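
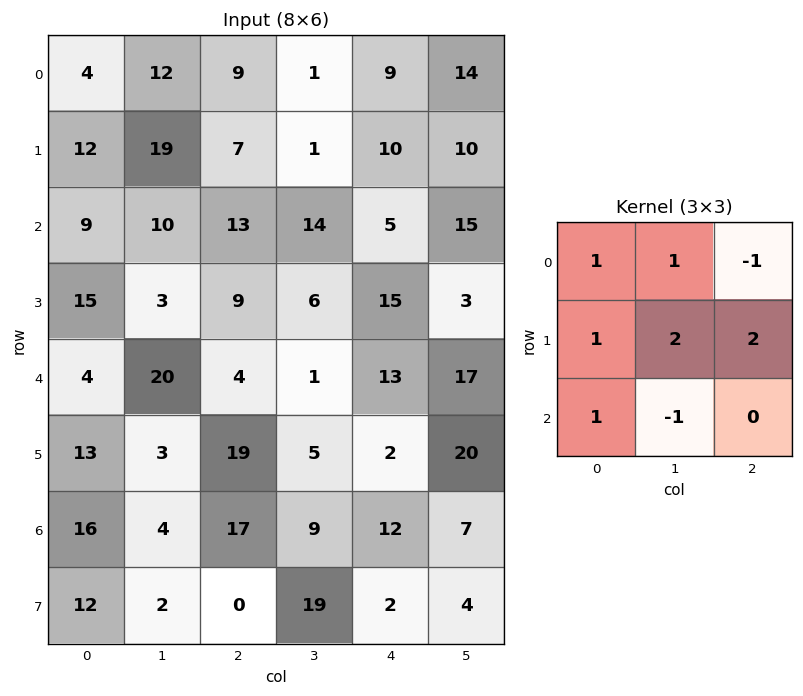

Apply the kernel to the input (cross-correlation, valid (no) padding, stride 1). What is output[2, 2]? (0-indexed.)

76

The receptive field on the input at this output position is [13 14 5 / 9 6 15 / 4 1 13]. Elementwise product with the kernel and sum: 13·1 + 14·1 + 5·-1 + 9·1 + 6·2 + 15·2 + 4·1 + 1·-1.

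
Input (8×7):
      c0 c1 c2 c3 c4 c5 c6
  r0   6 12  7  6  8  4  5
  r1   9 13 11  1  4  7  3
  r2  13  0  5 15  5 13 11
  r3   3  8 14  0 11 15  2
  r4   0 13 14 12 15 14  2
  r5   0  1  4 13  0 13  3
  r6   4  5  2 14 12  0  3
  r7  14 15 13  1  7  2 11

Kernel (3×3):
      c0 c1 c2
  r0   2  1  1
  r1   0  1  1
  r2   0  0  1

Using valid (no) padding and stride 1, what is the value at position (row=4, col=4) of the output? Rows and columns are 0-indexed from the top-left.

65

The receptive field on the input at this output position is [15 14 2 / 0 13 3 / 12 0 3]. Elementwise product with the kernel and sum: 15·2 + 14·1 + 2·1 + 13·1 + 3·1 + 3·1.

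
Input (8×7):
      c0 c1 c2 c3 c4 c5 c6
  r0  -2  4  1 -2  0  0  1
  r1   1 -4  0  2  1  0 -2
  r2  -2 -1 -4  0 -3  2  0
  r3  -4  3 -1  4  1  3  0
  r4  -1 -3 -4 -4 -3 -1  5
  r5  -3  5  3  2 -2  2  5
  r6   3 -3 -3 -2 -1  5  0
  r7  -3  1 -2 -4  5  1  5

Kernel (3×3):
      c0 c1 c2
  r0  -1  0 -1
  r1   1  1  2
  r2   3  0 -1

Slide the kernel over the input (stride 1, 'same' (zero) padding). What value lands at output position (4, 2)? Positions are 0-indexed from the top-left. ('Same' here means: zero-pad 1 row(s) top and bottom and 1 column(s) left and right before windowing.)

-9

The receptive field on the zero-padded input at this output position is [3 -1 4 / -3 -4 -4 / 5 3 2]. Elementwise product with the kernel and sum: 3·-1 + 4·-1 + -3·1 + -4·1 + -4·2 + 5·3 + 2·-1.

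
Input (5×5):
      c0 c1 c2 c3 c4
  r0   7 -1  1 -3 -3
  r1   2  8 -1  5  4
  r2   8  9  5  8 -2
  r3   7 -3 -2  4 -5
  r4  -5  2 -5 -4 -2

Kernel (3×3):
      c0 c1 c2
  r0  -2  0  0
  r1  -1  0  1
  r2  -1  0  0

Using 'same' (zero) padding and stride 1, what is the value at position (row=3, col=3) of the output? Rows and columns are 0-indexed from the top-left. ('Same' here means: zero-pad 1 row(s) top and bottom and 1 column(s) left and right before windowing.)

The receptive field on the zero-padded input at this output position is [5 8 -2 / -2 4 -5 / -5 -4 -2]. Elementwise product with the kernel and sum: 5·-2 + -2·-1 + -5·1 + -5·-1.

-8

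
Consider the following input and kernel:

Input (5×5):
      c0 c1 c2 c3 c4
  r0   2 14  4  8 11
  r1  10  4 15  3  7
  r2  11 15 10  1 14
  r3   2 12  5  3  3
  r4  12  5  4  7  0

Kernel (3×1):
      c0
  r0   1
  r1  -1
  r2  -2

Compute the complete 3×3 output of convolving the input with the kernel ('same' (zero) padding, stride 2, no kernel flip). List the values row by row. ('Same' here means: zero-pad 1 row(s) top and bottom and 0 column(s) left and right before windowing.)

-22 -34 -25
-5 -5 -13
-10 1 3

Output[0,0]: The receptive field on the zero-padded input at this output position is [0 / 2 / 10]. Elementwise product with the kernel and sum: 0·1 + 2·-1 + 10·-2.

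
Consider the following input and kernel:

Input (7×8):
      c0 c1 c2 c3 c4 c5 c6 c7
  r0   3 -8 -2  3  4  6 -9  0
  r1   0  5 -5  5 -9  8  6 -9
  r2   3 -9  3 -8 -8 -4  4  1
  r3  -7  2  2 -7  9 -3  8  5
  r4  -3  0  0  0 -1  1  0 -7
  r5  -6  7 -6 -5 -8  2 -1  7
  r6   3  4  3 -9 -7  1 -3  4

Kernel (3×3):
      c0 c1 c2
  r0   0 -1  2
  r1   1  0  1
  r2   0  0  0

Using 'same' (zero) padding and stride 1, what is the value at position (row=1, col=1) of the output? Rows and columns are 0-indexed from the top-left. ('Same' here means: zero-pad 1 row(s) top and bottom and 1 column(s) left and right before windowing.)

The receptive field on the zero-padded input at this output position is [3 -8 -2 / 0 5 -5 / 3 -9 3]. Elementwise product with the kernel and sum: -8·-1 + -2·2 + 0·1 + -5·1.

-1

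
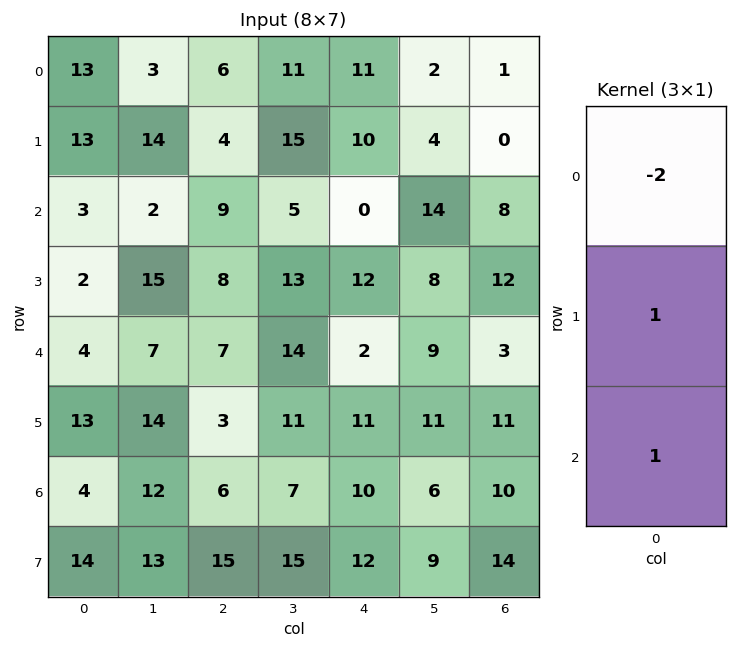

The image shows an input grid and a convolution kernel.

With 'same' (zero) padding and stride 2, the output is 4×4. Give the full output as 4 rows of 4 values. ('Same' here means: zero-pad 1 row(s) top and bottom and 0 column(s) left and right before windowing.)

Output[0,0]: The receptive field on the zero-padded input at this output position is [0 / 13 / 13]. Elementwise product with the kernel and sum: 0·-2 + 13·1 + 13·1.
Output[0,1]: The receptive field on the zero-padded input at this output position is [0 / 6 / 4]. Elementwise product with the kernel and sum: 0·-2 + 6·1 + 4·1.

26 10 21 1
-21 9 -8 20
13 -6 -11 -10
-8 15 0 2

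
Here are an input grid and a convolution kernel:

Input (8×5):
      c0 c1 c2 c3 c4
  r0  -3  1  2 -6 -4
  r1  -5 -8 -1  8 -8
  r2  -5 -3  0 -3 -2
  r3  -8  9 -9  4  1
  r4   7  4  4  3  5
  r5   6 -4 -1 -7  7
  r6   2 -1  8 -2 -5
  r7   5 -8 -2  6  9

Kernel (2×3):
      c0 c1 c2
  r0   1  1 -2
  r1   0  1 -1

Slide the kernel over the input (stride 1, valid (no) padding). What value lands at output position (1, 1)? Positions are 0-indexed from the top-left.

The receptive field on the input at this output position is [-8 -1 8 / -3 0 -3]. Elementwise product with the kernel and sum: -8·1 + -1·1 + 8·-2 + 0·1 + -3·-1.

-22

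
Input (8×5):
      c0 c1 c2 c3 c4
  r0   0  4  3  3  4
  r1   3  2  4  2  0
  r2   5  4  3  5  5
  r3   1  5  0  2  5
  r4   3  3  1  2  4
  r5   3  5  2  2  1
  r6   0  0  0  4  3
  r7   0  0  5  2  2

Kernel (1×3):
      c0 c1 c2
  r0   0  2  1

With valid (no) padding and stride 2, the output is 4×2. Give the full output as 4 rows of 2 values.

11 10
11 15
7 8
0 11

Output[0,0]: The receptive field on the input at this output position is [0 4 3]. Elementwise product with the kernel and sum: 4·2 + 3·1.
Output[0,1]: The receptive field on the input at this output position is [3 3 4]. Elementwise product with the kernel and sum: 3·2 + 4·1.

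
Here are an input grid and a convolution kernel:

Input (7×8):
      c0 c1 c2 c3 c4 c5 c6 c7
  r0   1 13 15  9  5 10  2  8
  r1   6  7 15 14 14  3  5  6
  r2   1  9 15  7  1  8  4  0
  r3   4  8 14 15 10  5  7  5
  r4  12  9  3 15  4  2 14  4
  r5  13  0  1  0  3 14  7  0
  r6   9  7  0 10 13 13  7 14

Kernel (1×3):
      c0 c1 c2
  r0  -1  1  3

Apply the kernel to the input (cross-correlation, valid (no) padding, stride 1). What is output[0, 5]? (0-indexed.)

The receptive field on the input at this output position is [10 2 8]. Elementwise product with the kernel and sum: 10·-1 + 2·1 + 8·3.

16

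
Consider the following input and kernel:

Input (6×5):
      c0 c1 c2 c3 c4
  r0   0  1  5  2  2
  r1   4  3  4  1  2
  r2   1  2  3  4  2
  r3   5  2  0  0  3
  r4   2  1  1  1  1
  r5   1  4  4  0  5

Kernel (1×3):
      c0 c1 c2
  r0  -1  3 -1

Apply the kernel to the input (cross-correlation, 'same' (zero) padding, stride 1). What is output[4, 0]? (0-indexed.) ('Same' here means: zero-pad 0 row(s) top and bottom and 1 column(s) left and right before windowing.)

The receptive field on the zero-padded input at this output position is [0 2 1]. Elementwise product with the kernel and sum: 0·-1 + 2·3 + 1·-1.

5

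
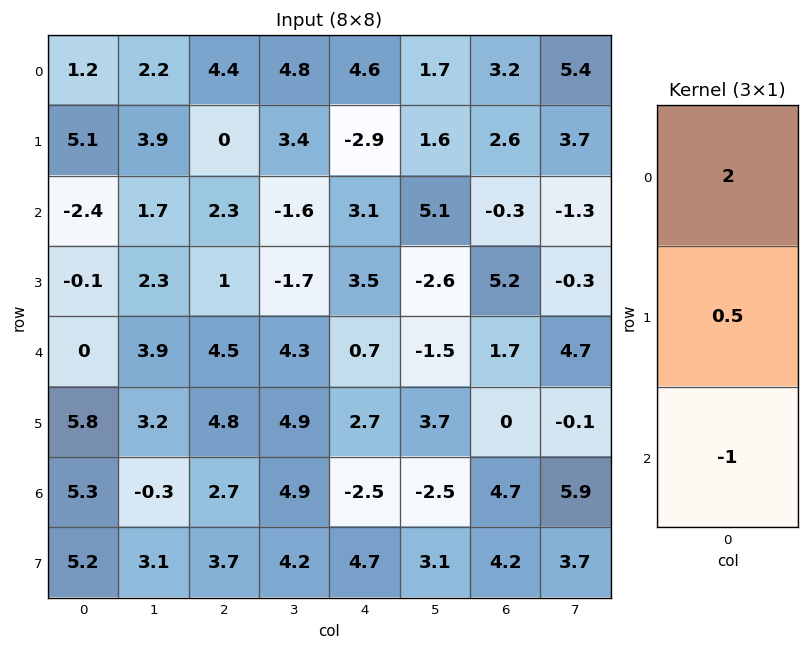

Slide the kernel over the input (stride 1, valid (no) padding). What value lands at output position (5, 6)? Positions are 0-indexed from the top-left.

The receptive field on the input at this output position is [0 / 4.7 / 4.2]. Elementwise product with the kernel and sum: 0·2 + 4.7·0.5 + 4.2·-1.

-1.85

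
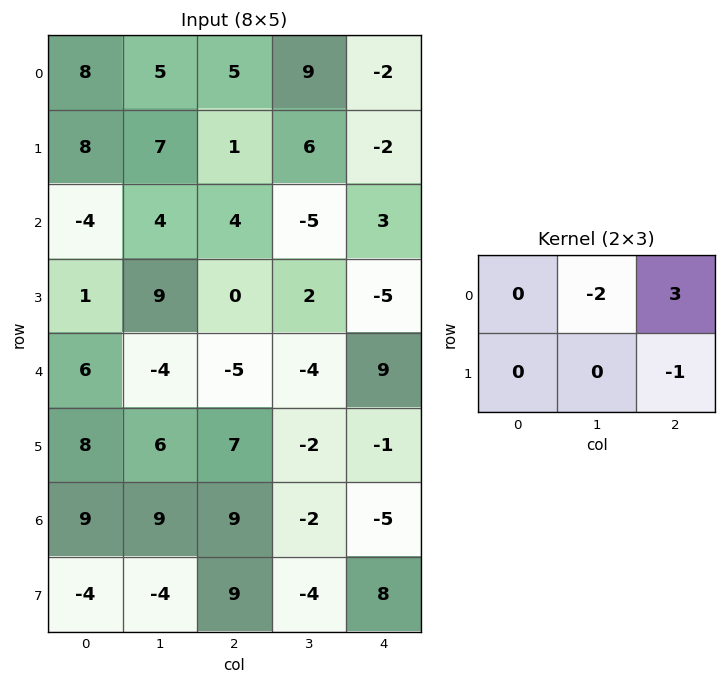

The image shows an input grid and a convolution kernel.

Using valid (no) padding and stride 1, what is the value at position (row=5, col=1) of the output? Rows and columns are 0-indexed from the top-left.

The receptive field on the input at this output position is [6 7 -2 / 9 9 -2]. Elementwise product with the kernel and sum: 7·-2 + -2·3 + -2·-1.

-18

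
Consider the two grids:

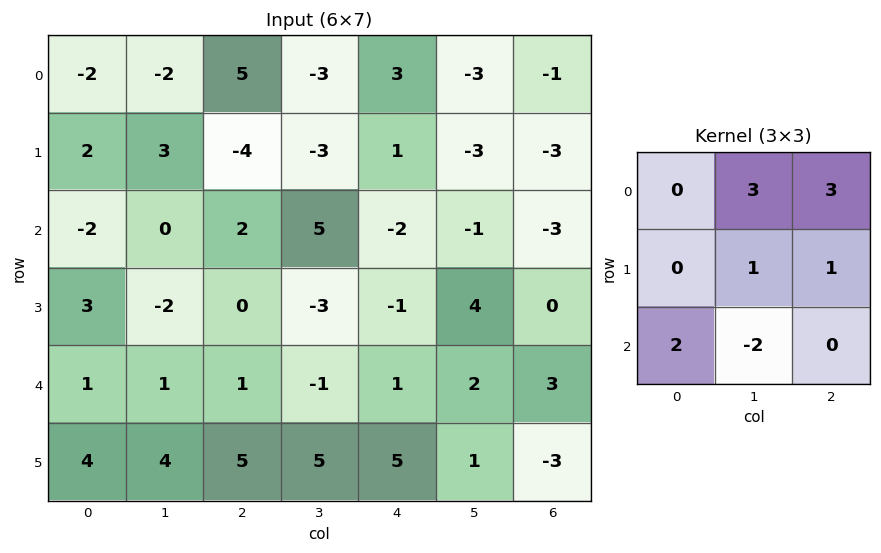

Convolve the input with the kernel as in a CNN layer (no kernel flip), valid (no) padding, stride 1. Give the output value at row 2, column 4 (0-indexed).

-10

The receptive field on the input at this output position is [-2 -1 -3 / -1 4 0 / 1 2 3]. Elementwise product with the kernel and sum: -1·3 + -3·3 + 4·1 + 0·1 + 1·2 + 2·-2.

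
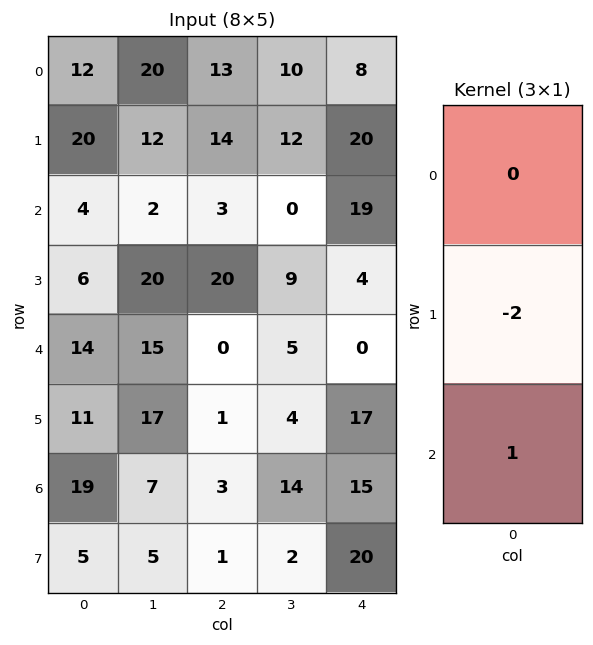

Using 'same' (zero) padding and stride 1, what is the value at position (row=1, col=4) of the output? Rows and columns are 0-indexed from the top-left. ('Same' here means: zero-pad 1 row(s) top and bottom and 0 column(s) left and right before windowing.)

-21

The receptive field on the zero-padded input at this output position is [8 / 20 / 19]. Elementwise product with the kernel and sum: 20·-2 + 19·1.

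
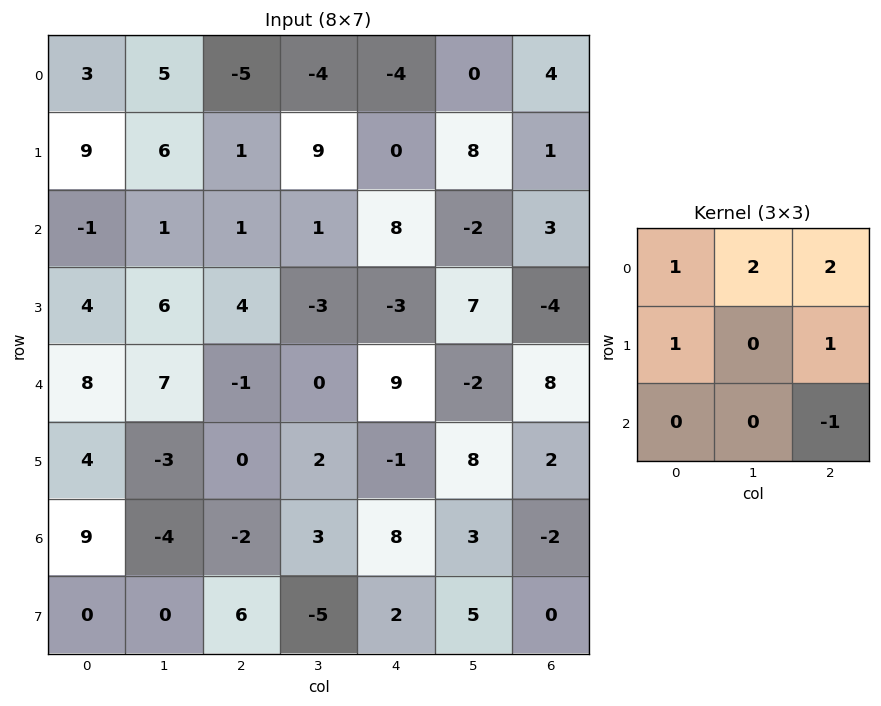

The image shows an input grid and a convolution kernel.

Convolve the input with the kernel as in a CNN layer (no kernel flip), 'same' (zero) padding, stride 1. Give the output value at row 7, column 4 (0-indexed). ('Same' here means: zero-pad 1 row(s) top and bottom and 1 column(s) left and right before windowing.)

The receptive field on the zero-padded input at this output position is [3 8 3 / -5 2 5 / 0 0 0]. Elementwise product with the kernel and sum: 3·1 + 8·2 + 3·2 + -5·1 + 5·1 + 0·-1.

25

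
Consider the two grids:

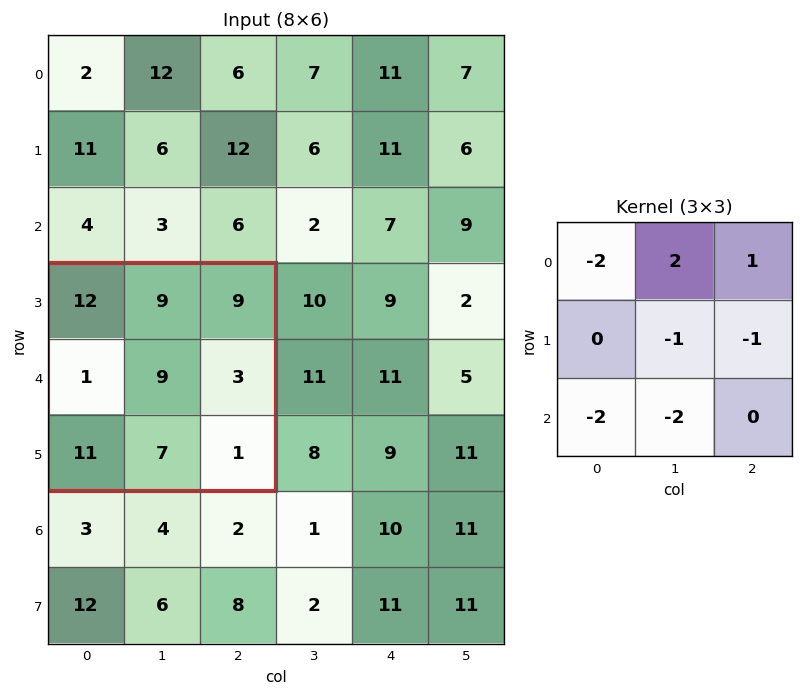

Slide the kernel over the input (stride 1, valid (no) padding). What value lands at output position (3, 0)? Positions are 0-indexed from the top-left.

The receptive field on the input at this output position is [12 9 9 / 1 9 3 / 11 7 1]. Elementwise product with the kernel and sum: 12·-2 + 9·2 + 9·1 + 9·-1 + 3·-1 + 11·-2 + 7·-2.

-45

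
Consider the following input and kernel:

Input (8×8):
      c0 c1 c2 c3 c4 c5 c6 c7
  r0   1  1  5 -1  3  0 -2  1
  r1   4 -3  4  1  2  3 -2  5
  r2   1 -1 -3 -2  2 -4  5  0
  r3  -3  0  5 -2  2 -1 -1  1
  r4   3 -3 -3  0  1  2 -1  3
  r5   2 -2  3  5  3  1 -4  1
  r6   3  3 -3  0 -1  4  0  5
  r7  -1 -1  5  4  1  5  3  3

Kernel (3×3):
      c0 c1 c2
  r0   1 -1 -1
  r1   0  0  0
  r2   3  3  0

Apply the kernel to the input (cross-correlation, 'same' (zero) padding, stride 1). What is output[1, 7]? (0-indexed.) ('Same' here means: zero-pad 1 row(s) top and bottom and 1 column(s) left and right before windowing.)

12

The receptive field on the zero-padded input at this output position is [-2 1 0 / -2 5 0 / 5 0 0]. Elementwise product with the kernel and sum: -2·1 + 1·-1 + 0·-1 + 5·3 + 0·3.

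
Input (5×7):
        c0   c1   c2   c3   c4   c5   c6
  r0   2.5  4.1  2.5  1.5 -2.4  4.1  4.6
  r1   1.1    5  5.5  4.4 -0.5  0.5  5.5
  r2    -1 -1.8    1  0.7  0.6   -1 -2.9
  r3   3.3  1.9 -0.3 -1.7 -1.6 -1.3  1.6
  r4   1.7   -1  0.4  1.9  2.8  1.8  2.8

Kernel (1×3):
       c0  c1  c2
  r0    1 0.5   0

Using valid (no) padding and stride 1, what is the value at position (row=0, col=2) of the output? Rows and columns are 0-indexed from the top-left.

The receptive field on the input at this output position is [2.5 1.5 -2.4]. Elementwise product with the kernel and sum: 2.5·1 + 1.5·0.5.

3.25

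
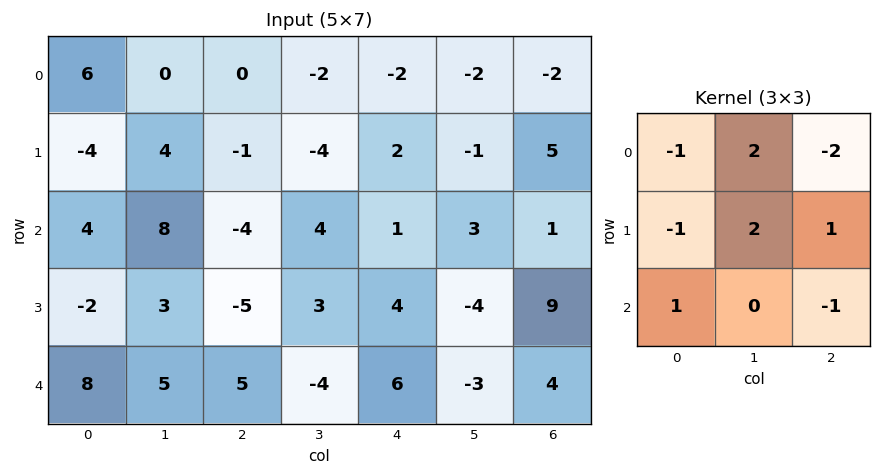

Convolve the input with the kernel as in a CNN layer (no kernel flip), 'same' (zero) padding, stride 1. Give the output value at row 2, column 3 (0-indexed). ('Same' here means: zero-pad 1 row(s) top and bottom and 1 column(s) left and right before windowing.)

-7

The receptive field on the zero-padded input at this output position is [-1 -4 2 / -4 4 1 / -5 3 4]. Elementwise product with the kernel and sum: -1·-1 + -4·2 + 2·-2 + -4·-1 + 4·2 + 1·1 + -5·1 + 4·-1.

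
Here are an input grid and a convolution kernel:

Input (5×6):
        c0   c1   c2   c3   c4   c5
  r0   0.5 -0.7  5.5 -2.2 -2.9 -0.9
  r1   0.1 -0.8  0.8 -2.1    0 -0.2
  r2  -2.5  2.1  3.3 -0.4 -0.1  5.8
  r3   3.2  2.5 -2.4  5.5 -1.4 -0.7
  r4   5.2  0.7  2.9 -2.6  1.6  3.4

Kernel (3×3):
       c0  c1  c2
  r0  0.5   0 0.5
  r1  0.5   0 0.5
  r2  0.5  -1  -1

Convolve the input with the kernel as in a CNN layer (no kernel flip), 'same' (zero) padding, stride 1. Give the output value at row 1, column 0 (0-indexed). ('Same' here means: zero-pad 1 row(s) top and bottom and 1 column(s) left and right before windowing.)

The receptive field on the zero-padded input at this output position is [0 0.5 -0.7 / 0 0.1 -0.8 / 0 -2.5 2.1]. Elementwise product with the kernel and sum: 0·0.5 + -0.7·0.5 + 0·0.5 + -0.8·0.5 + 0·0.5 + -2.5·-1 + 2.1·-1.

-0.35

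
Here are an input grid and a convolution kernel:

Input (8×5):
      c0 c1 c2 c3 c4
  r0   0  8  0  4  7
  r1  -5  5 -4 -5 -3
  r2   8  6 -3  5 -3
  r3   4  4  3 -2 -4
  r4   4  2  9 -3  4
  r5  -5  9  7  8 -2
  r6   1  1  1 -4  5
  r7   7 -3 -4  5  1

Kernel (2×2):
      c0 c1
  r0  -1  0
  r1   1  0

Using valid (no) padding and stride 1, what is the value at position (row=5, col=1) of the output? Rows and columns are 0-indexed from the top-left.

The receptive field on the input at this output position is [9 7 / 1 1]. Elementwise product with the kernel and sum: 9·-1 + 1·1.

-8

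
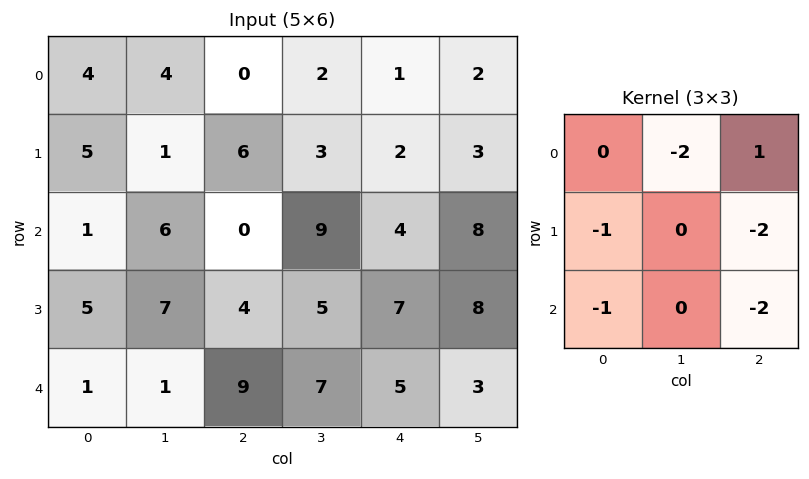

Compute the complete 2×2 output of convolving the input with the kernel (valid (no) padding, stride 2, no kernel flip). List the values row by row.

-26 -21
-44 -51

Output[0,0]: The receptive field on the input at this output position is [4 4 0 / 5 1 6 / 1 6 0]. Elementwise product with the kernel and sum: 4·-2 + 0·1 + 5·-1 + 6·-2 + 1·-1 + 0·-2.
Output[0,1]: The receptive field on the input at this output position is [0 2 1 / 6 3 2 / 0 9 4]. Elementwise product with the kernel and sum: 2·-2 + 1·1 + 6·-1 + 2·-2 + 0·-1 + 4·-2.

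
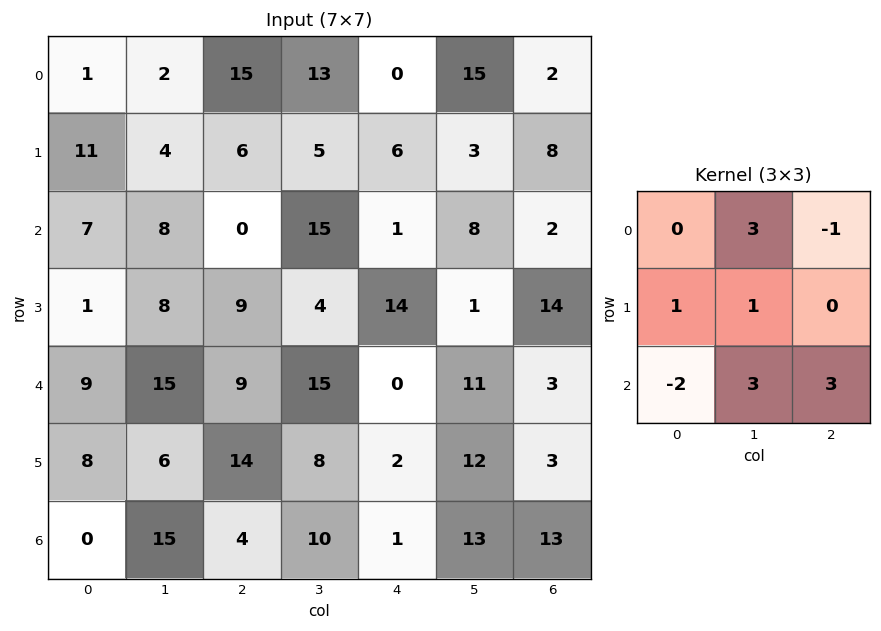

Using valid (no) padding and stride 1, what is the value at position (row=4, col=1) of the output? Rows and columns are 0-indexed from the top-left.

The receptive field on the input at this output position is [15 9 15 / 6 14 8 / 15 4 10]. Elementwise product with the kernel and sum: 9·3 + 15·-1 + 6·1 + 14·1 + 15·-2 + 4·3 + 10·3.

44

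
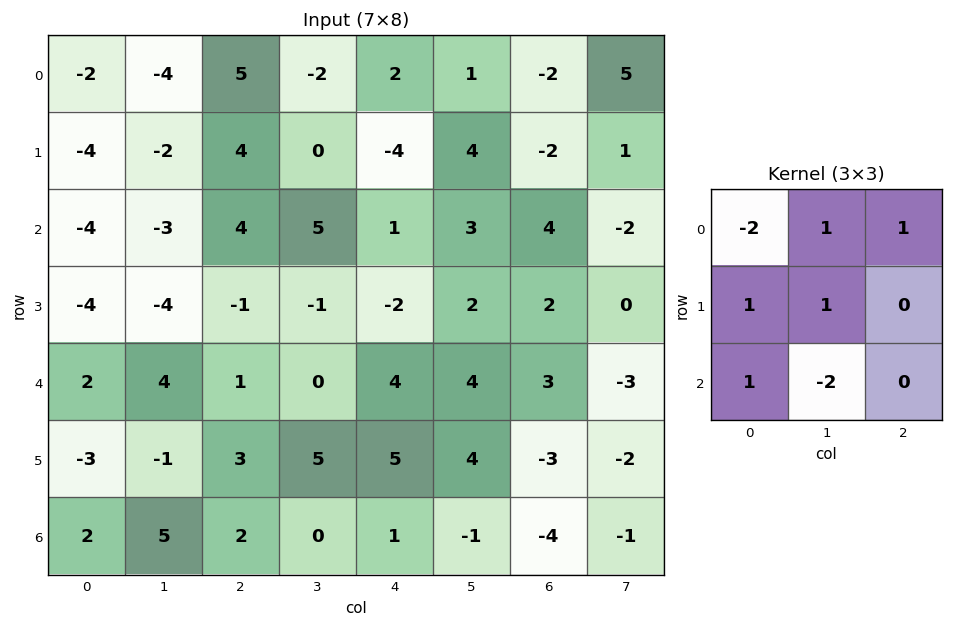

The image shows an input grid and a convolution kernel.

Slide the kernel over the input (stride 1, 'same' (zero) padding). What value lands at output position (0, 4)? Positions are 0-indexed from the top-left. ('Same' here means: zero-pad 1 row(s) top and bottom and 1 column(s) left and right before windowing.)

The receptive field on the zero-padded input at this output position is [0 0 0 / -2 2 1 / 0 -4 4]. Elementwise product with the kernel and sum: 0·-2 + 0·1 + 0·1 + -2·1 + 2·1 + 0·1 + -4·-2.

8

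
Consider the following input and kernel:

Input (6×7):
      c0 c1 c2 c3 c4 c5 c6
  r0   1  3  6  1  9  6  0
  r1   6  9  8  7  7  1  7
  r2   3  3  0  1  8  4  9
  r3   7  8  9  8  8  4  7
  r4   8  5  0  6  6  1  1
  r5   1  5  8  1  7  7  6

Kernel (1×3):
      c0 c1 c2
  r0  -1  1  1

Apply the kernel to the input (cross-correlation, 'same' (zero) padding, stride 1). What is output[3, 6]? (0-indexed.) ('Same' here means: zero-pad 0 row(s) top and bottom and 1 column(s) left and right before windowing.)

The receptive field on the zero-padded input at this output position is [4 7 0]. Elementwise product with the kernel and sum: 4·-1 + 7·1 + 0·1.

3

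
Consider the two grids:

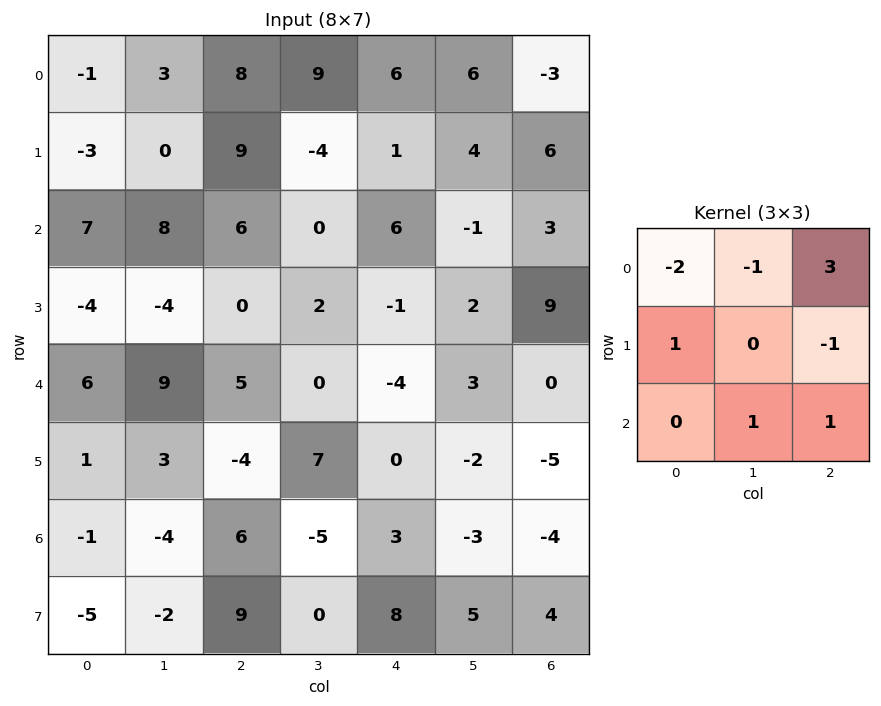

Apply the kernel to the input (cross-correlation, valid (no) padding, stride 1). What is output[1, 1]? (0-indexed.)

-11

The receptive field on the input at this output position is [0 9 -4 / 8 6 0 / -4 0 2]. Elementwise product with the kernel and sum: 0·-2 + 9·-1 + -4·3 + 8·1 + 0·-1 + 0·1 + 2·1.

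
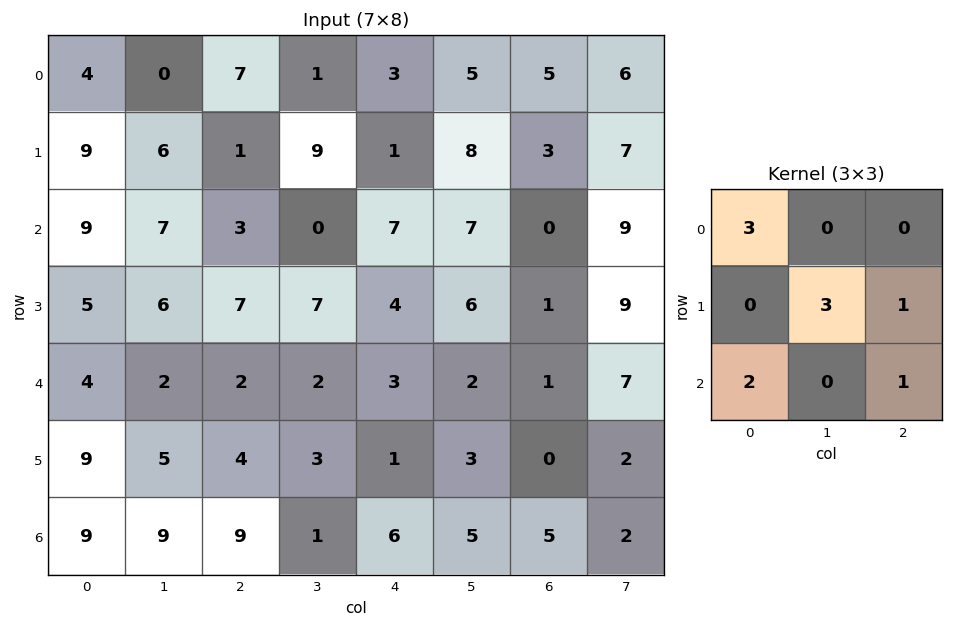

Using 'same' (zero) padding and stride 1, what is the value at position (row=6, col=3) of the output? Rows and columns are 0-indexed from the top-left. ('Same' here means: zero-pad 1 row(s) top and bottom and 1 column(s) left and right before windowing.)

21

The receptive field on the zero-padded input at this output position is [4 3 1 / 9 1 6 / 0 0 0]. Elementwise product with the kernel and sum: 4·3 + 1·3 + 6·1 + 0·2 + 0·1.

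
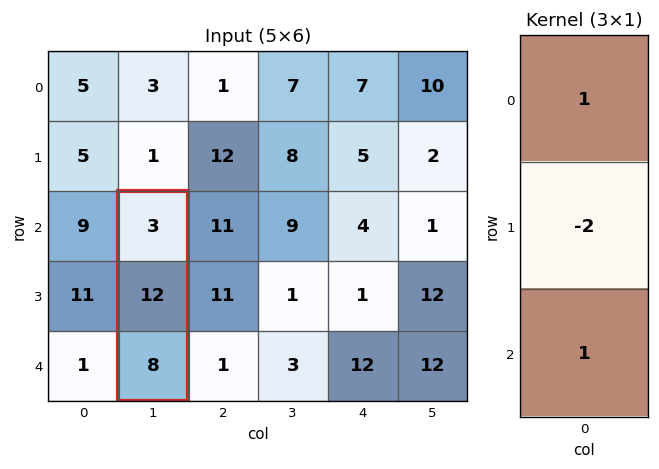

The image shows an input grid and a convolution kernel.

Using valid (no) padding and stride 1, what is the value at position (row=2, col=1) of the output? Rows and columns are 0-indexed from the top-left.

-13

The receptive field on the input at this output position is [3 / 12 / 8]. Elementwise product with the kernel and sum: 3·1 + 12·-2 + 8·1.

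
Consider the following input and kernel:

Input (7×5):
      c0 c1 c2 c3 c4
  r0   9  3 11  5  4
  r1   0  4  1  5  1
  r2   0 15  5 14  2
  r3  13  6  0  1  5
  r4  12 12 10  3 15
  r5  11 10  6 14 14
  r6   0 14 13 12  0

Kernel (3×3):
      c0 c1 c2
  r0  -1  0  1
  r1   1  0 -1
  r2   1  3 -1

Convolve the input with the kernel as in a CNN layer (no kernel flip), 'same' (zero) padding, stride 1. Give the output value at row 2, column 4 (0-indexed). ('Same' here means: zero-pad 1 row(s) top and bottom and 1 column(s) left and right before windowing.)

The receptive field on the zero-padded input at this output position is [5 1 0 / 14 2 0 / 1 5 0]. Elementwise product with the kernel and sum: 5·-1 + 0·1 + 14·1 + 0·-1 + 1·1 + 5·3 + 0·-1.

25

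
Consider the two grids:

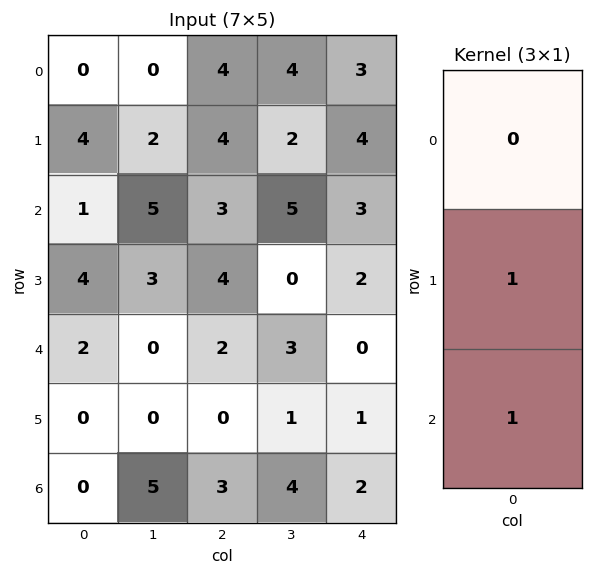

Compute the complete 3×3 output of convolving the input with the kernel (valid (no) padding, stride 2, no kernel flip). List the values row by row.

5 7 7
6 6 2
0 3 3

Output[0,0]: The receptive field on the input at this output position is [0 / 4 / 1]. Elementwise product with the kernel and sum: 4·1 + 1·1.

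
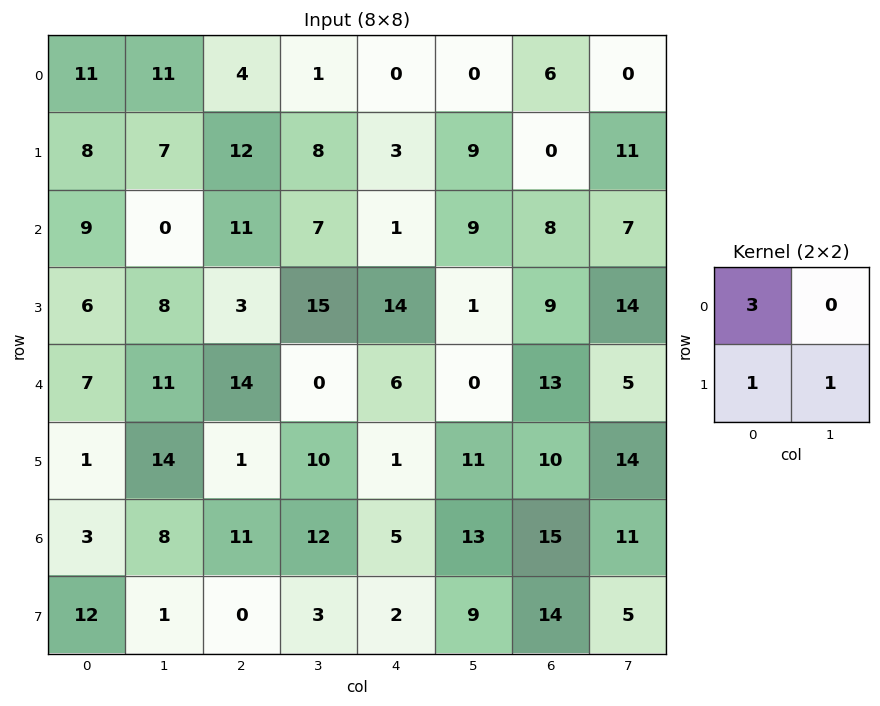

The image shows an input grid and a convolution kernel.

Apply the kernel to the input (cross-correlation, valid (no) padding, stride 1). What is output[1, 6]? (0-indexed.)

The receptive field on the input at this output position is [0 11 / 8 7]. Elementwise product with the kernel and sum: 0·3 + 8·1 + 7·1.

15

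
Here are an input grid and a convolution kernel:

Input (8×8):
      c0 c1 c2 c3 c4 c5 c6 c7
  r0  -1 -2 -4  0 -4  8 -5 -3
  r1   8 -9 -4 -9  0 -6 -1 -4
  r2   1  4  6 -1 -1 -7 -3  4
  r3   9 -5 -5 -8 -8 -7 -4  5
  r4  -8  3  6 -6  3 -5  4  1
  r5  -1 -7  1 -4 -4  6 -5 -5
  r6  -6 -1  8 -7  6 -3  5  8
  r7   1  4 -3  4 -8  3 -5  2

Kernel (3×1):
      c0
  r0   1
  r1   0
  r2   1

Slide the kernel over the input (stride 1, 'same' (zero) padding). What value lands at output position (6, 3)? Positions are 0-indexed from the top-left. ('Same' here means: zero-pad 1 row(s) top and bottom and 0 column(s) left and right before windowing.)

The receptive field on the zero-padded input at this output position is [-4 / -7 / 4]. Elementwise product with the kernel and sum: -4·1 + 4·1.

0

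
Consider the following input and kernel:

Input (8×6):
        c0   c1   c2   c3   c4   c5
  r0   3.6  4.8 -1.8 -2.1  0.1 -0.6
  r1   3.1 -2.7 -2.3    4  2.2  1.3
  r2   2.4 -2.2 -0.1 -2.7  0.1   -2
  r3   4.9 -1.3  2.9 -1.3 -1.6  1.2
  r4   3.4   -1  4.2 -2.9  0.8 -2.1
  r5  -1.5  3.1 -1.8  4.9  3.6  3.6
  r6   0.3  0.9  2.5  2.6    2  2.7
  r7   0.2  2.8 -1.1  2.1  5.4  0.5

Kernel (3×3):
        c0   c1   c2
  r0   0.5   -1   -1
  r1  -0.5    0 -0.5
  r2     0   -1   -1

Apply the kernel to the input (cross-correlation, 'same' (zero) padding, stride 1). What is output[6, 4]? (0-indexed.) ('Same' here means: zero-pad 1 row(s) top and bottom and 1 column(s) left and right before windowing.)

-13.3

The receptive field on the zero-padded input at this output position is [4.9 3.6 3.6 / 2.6 2 2.7 / 2.1 5.4 0.5]. Elementwise product with the kernel and sum: 4.9·0.5 + 3.6·-1 + 3.6·-1 + 2.6·-0.5 + 2.7·-0.5 + 5.4·-1 + 0.5·-1.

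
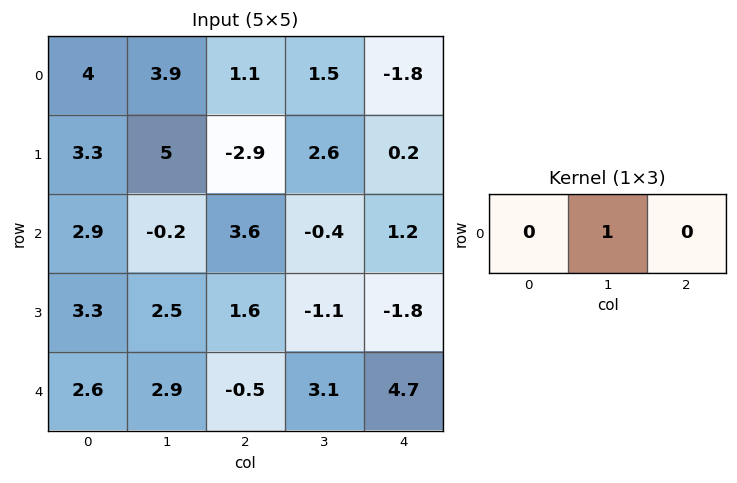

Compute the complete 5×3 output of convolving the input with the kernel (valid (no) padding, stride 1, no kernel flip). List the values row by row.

3.9 1.1 1.5
5 -2.9 2.6
-0.2 3.6 -0.4
2.5 1.6 -1.1
2.9 -0.5 3.1

Output[0,0]: The receptive field on the input at this output position is [4 3.9 1.1]. Elementwise product with the kernel and sum: 3.9·1.
Output[0,1]: The receptive field on the input at this output position is [3.9 1.1 1.5]. Elementwise product with the kernel and sum: 1.1·1.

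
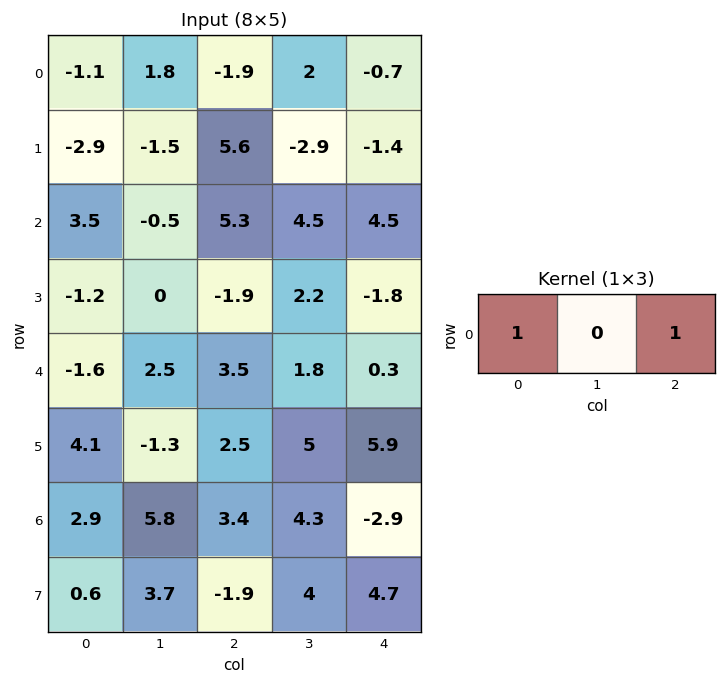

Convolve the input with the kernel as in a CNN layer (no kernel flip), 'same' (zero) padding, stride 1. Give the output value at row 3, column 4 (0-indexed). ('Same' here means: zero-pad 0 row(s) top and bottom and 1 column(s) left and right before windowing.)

The receptive field on the zero-padded input at this output position is [2.2 -1.8 0]. Elementwise product with the kernel and sum: 2.2·1 + 0·1.

2.2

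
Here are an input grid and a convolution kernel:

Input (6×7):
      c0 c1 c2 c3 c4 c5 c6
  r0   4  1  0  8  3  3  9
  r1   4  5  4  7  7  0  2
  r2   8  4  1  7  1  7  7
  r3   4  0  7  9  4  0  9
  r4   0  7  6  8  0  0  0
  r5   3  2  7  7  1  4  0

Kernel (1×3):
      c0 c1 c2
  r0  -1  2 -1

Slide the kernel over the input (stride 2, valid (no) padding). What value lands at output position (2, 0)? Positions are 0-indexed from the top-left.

The receptive field on the input at this output position is [0 7 6]. Elementwise product with the kernel and sum: 0·-1 + 7·2 + 6·-1.

8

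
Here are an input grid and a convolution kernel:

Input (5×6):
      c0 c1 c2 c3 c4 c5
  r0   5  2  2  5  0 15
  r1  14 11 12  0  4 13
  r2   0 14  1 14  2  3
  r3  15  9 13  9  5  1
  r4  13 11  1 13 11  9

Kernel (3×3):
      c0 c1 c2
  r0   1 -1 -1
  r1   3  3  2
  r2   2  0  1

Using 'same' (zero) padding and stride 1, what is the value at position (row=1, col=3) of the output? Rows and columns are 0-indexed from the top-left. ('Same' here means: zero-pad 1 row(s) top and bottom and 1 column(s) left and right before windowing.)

The receptive field on the zero-padded input at this output position is [2 5 0 / 12 0 4 / 1 14 2]. Elementwise product with the kernel and sum: 2·1 + 5·-1 + 0·-1 + 12·3 + 0·3 + 4·2 + 1·2 + 2·1.

45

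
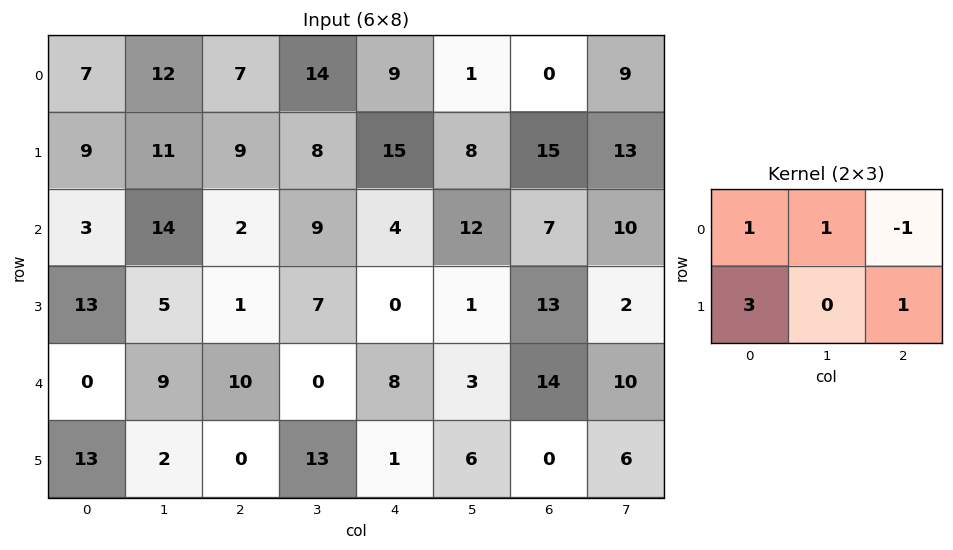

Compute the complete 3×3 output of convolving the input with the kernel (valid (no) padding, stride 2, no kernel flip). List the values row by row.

48 54 70
55 10 22
38 3 0

Output[0,0]: The receptive field on the input at this output position is [7 12 7 / 9 11 9]. Elementwise product with the kernel and sum: 7·1 + 12·1 + 7·-1 + 9·3 + 9·1.
Output[0,1]: The receptive field on the input at this output position is [7 14 9 / 9 8 15]. Elementwise product with the kernel and sum: 7·1 + 14·1 + 9·-1 + 9·3 + 15·1.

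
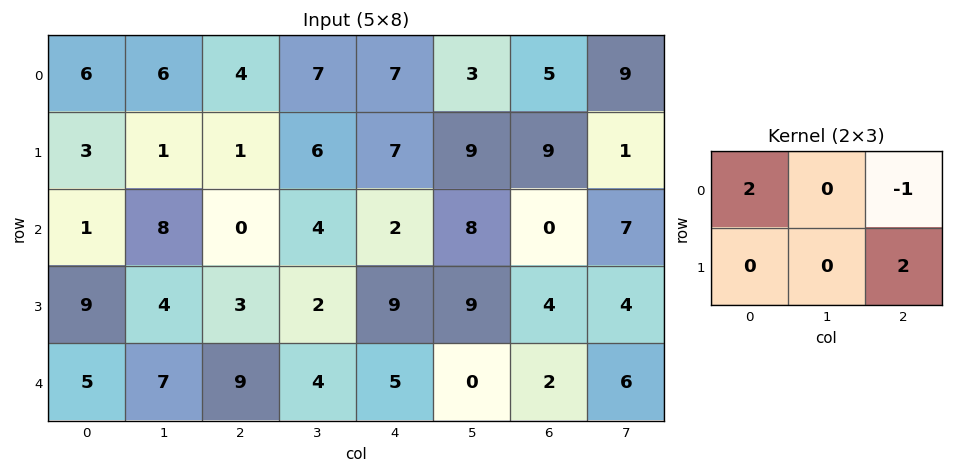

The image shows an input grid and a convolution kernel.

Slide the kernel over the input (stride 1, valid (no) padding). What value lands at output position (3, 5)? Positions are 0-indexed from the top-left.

26

The receptive field on the input at this output position is [9 4 4 / 0 2 6]. Elementwise product with the kernel and sum: 9·2 + 4·-1 + 6·2.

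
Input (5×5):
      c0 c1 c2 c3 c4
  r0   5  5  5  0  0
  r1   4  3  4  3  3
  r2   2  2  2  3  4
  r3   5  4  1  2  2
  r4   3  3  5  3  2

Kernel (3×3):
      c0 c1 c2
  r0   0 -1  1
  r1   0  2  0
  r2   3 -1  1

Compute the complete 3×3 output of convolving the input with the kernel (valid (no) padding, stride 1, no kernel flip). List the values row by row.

Output[0,0]: The receptive field on the input at this output position is [5 5 5 / 4 3 4 / 2 2 2]. Elementwise product with the kernel and sum: 5·-1 + 5·1 + 3·2 + 2·3 + 2·-1 + 2·1.

12 10 13
17 16 9
19 10 19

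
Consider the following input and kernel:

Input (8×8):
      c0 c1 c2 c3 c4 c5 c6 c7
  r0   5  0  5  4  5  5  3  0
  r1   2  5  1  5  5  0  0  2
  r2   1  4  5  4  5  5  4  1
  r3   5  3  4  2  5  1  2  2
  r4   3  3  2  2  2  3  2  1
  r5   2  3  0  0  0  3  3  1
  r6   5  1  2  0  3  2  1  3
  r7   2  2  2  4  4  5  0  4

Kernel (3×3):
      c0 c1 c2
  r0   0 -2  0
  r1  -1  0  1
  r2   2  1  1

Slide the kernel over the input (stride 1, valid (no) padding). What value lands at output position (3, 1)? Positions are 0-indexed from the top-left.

-3

The receptive field on the input at this output position is [3 4 2 / 3 2 2 / 3 0 0]. Elementwise product with the kernel and sum: 4·-2 + 3·-1 + 2·1 + 3·2 + 0·1 + 0·1.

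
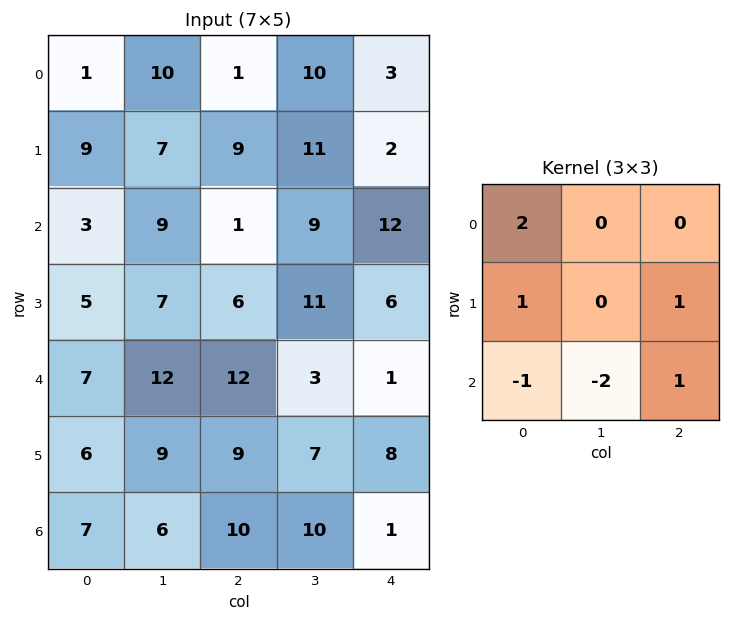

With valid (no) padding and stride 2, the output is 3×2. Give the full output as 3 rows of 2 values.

Output[0,0]: The receptive field on the input at this output position is [1 10 1 / 9 7 9 / 3 9 1]. Elementwise product with the kernel and sum: 1·2 + 9·1 + 9·1 + 3·-1 + 9·-2 + 1·1.
Output[0,1]: The receptive field on the input at this output position is [1 10 3 / 9 11 2 / 1 9 12]. Elementwise product with the kernel and sum: 1·2 + 9·1 + 2·1 + 1·-1 + 9·-2 + 12·1.

0 6
-2 -3
20 12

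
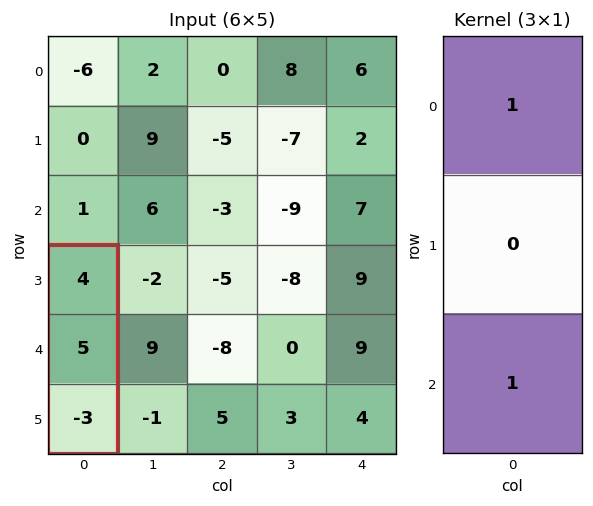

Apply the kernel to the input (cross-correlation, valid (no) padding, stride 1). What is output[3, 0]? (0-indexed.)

1

The receptive field on the input at this output position is [4 / 5 / -3]. Elementwise product with the kernel and sum: 4·1 + -3·1.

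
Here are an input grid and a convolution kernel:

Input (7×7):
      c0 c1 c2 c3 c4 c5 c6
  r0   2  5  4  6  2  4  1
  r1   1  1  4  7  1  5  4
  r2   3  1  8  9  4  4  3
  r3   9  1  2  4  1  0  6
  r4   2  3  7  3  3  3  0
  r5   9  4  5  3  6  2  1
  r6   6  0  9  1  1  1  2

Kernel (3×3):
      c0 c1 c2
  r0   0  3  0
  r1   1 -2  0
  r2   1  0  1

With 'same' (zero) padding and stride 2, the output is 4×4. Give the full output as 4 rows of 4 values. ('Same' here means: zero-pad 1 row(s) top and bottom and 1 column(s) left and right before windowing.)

-3 5 14 7
-2 2 8 10
27 2 5 23
15 -3 17 0

Output[0,0]: The receptive field on the zero-padded input at this output position is [0 0 0 / 0 2 5 / 0 1 1]. Elementwise product with the kernel and sum: 0·3 + 0·1 + 2·-2 + 0·1 + 1·1.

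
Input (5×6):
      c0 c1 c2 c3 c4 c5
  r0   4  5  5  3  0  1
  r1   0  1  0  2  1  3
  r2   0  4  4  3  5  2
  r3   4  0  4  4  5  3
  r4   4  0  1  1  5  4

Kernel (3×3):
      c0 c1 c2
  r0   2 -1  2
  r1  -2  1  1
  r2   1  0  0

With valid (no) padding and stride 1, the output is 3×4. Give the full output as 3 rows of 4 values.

Output[0,0]: The receptive field on the input at this output position is [4 5 5 / 0 1 0 / 0 4 4]. Elementwise product with the kernel and sum: 4·2 + 5·-1 + 5·2 + 0·-2 + 1·1 + 0·1 + 0·1.

14 15 14 11
11 5 4 14
4 18 17 6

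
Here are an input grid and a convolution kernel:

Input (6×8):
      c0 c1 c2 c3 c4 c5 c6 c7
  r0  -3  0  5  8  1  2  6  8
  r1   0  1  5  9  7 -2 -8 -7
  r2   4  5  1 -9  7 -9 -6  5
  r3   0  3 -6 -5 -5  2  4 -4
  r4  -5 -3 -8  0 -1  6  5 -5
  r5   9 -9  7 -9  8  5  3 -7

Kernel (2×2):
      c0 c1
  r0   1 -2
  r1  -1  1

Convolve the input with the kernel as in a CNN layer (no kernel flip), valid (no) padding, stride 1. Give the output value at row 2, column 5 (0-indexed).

5

The receptive field on the input at this output position is [-9 -6 / 2 4]. Elementwise product with the kernel and sum: -9·1 + -6·-2 + 2·-1 + 4·1.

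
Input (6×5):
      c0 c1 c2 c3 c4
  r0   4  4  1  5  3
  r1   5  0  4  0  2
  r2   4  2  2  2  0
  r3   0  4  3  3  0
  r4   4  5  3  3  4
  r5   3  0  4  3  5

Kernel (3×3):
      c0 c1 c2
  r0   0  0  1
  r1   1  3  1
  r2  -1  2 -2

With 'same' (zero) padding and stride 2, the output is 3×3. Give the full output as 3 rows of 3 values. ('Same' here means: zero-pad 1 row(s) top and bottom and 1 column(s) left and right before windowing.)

26 20 18
6 6 -1
27 22 22

Output[0,0]: The receptive field on the zero-padded input at this output position is [0 0 0 / 0 4 4 / 0 5 0]. Elementwise product with the kernel and sum: 0·1 + 0·1 + 4·3 + 4·1 + 0·-1 + 5·2 + 0·-2.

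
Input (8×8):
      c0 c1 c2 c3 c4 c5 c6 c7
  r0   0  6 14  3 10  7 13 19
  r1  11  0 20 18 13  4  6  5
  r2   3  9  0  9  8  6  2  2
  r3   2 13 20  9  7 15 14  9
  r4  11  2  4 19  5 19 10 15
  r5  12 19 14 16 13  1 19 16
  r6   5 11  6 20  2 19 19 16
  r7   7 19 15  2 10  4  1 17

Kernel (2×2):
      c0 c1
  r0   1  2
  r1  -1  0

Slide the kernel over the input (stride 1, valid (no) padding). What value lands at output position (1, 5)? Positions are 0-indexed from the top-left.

The receptive field on the input at this output position is [4 6 / 6 2]. Elementwise product with the kernel and sum: 4·1 + 6·2 + 6·-1.

10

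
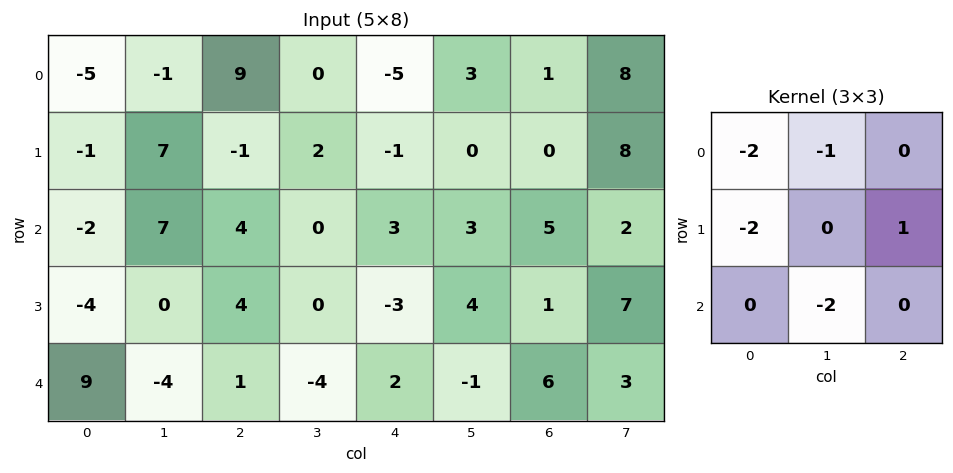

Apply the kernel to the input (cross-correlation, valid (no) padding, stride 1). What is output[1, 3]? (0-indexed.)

6

The receptive field on the input at this output position is [2 -1 0 / 0 3 3 / 0 -3 4]. Elementwise product with the kernel and sum: 2·-2 + -1·-1 + 0·-2 + 3·1 + -3·-2.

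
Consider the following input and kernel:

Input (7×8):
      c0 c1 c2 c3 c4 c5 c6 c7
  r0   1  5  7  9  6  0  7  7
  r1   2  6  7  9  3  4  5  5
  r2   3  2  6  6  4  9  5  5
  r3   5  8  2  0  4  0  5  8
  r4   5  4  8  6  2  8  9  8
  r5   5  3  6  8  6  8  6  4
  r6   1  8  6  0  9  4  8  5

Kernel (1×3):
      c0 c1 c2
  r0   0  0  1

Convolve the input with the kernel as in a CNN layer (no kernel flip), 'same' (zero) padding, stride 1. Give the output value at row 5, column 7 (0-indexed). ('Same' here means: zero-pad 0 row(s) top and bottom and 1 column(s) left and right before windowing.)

The receptive field on the zero-padded input at this output position is [6 4 0]. Elementwise product with the kernel and sum: 0·1.

0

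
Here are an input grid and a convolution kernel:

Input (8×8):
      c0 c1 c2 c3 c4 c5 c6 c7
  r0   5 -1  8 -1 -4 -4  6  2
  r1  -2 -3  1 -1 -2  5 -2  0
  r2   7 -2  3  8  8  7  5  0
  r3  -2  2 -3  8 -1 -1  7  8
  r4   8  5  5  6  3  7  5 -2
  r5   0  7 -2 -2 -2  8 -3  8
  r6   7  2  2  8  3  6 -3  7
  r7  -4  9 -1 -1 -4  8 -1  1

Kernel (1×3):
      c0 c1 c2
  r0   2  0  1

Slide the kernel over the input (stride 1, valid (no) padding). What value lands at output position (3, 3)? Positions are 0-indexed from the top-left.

15

The receptive field on the input at this output position is [8 -1 -1]. Elementwise product with the kernel and sum: 8·2 + -1·1.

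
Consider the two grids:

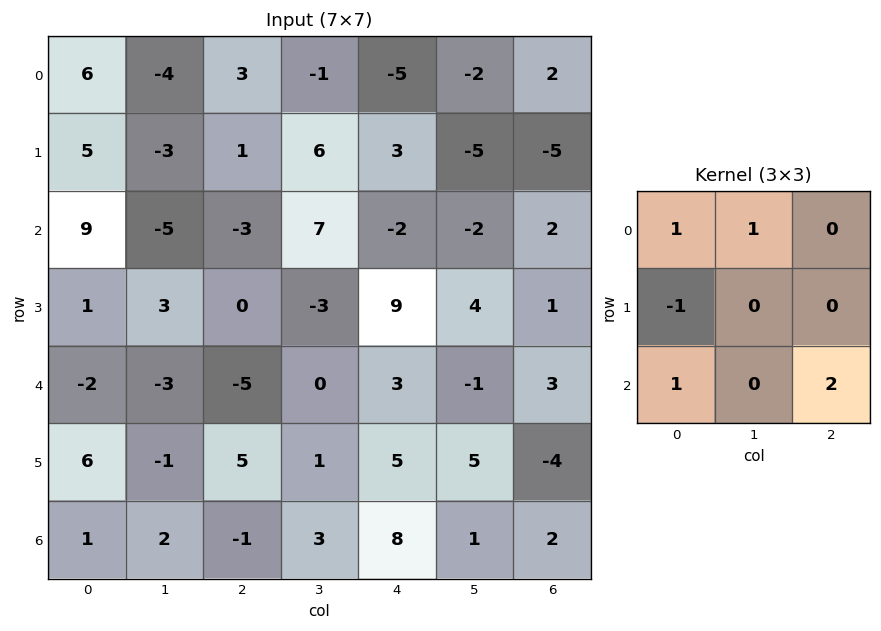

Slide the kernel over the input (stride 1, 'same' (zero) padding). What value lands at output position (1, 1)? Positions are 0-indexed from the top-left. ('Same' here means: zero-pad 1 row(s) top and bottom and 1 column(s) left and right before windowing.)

The receptive field on the zero-padded input at this output position is [6 -4 3 / 5 -3 1 / 9 -5 -3]. Elementwise product with the kernel and sum: 6·1 + -4·1 + 5·-1 + 9·1 + -3·2.

0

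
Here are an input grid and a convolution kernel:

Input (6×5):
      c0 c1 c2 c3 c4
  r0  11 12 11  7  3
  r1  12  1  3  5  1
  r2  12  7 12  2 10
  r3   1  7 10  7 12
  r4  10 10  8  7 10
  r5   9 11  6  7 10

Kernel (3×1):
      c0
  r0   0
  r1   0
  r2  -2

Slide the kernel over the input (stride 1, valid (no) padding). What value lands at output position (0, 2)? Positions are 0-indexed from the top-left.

The receptive field on the input at this output position is [11 / 3 / 12]. Elementwise product with the kernel and sum: 12·-2.

-24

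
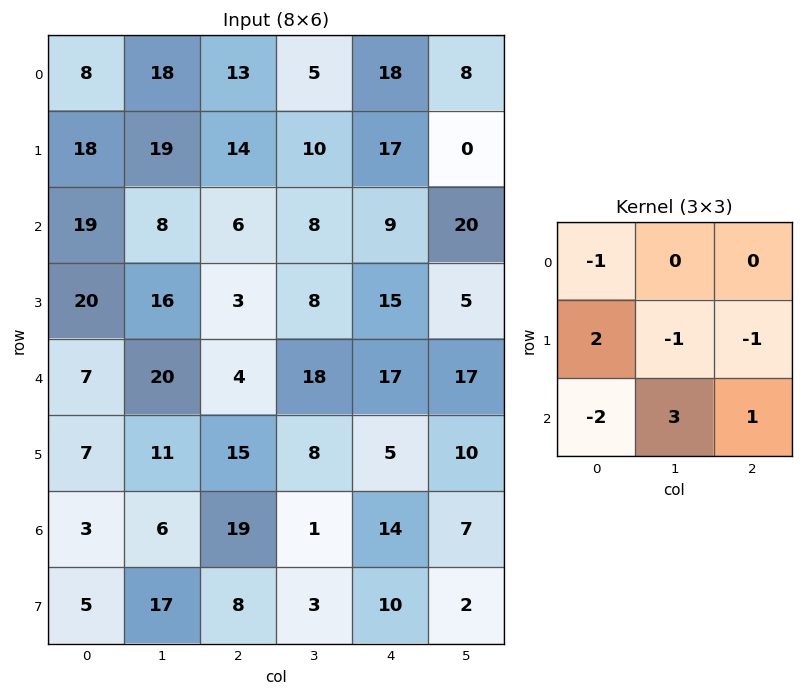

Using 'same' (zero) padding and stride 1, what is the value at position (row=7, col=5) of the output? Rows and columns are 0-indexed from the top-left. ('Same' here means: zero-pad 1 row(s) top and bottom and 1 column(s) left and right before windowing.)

4

The receptive field on the zero-padded input at this output position is [14 7 0 / 10 2 0 / 0 0 0]. Elementwise product with the kernel and sum: 14·-1 + 10·2 + 2·-1 + 0·-1 + 0·-2 + 0·3 + 0·1.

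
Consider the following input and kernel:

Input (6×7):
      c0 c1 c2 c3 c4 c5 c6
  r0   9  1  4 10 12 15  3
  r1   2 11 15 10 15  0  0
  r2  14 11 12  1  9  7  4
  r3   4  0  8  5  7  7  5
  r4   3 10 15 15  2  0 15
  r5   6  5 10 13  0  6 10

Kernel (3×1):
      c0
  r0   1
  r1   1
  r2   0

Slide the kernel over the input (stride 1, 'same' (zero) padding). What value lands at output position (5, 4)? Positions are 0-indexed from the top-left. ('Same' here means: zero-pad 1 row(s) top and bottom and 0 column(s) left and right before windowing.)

The receptive field on the zero-padded input at this output position is [2 / 0 / 0]. Elementwise product with the kernel and sum: 2·1 + 0·1.

2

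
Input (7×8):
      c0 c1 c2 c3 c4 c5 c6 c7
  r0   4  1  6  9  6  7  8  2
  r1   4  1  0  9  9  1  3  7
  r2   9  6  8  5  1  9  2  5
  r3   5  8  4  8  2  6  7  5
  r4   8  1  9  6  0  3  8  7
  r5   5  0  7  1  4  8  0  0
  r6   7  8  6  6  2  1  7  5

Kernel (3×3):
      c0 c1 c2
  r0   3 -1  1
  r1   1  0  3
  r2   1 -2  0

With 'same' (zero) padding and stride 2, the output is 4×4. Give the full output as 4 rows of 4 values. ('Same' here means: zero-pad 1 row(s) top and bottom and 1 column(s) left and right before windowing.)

Output[0,0]: The receptive field on the zero-padded input at this output position is [0 0 0 / 0 4 1 / 0 4 1]. Elementwise product with the kernel and sum: 0·3 + 0·-1 + 0·1 + 0·1 + 1·3 + 0·1 + 4·-2.
Output[0,1]: The receptive field on the zero-padded input at this output position is [0 0 0 / 1 6 9 / 1 0 9]. Elementwise product with the kernel and sum: 0·3 + 0·-1 + 0·1 + 1·1 + 9·3 + 1·1 + 0·-2.

-5 29 21 8
5 33 55 23
-4 33 36 48
19 20 16 40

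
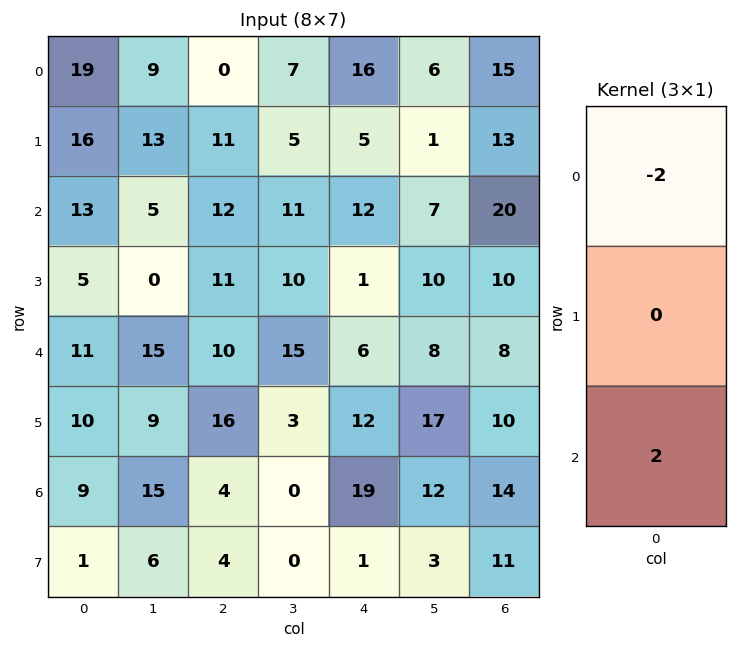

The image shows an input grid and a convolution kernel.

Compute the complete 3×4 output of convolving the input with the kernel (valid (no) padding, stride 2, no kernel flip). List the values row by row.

Output[0,0]: The receptive field on the input at this output position is [19 / 16 / 13]. Elementwise product with the kernel and sum: 19·-2 + 13·2.
Output[0,1]: The receptive field on the input at this output position is [0 / 11 / 12]. Elementwise product with the kernel and sum: 0·-2 + 12·2.

-12 24 -8 10
-4 -4 -12 -24
-4 -12 26 12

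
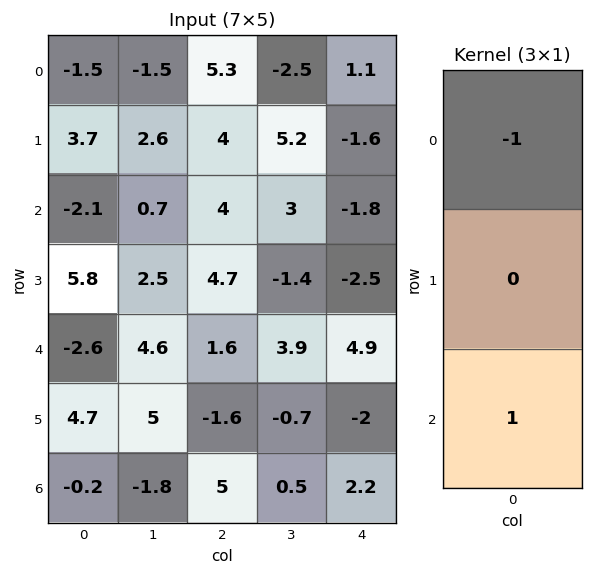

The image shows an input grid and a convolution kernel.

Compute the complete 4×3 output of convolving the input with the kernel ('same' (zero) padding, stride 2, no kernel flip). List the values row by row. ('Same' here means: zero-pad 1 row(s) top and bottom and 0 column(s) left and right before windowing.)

Output[0,0]: The receptive field on the zero-padded input at this output position is [0 / -1.5 / 3.7]. Elementwise product with the kernel and sum: 0·-1 + 3.7·1.

3.7 4 -1.6
2.1 0.7 -0.9
-1.1 -6.3 0.5
-4.7 1.6 2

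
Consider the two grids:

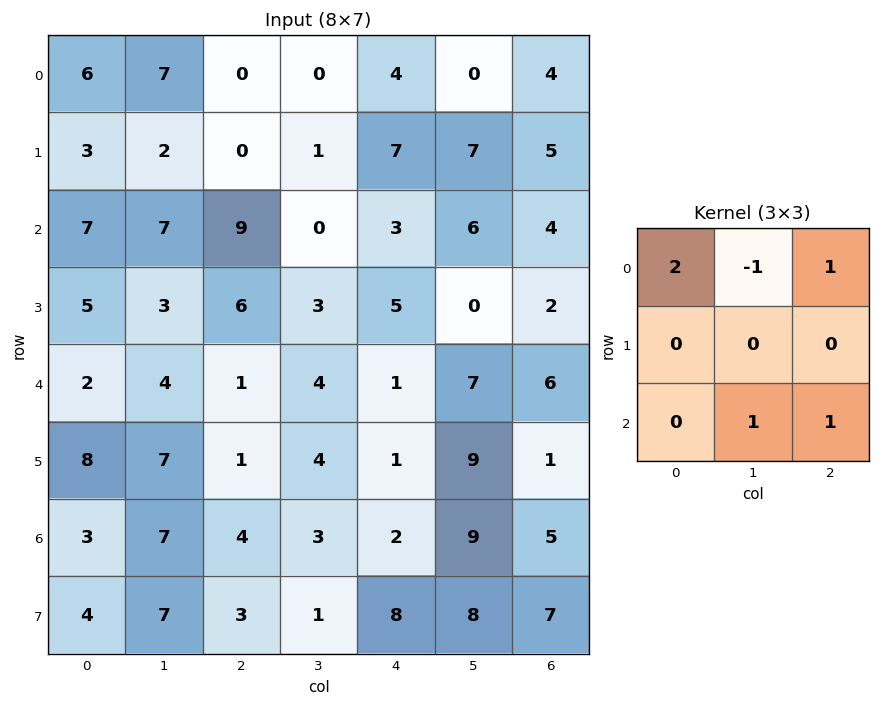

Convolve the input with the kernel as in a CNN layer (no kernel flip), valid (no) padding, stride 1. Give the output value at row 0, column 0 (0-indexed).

21

The receptive field on the input at this output position is [6 7 0 / 3 2 0 / 7 7 9]. Elementwise product with the kernel and sum: 6·2 + 7·-1 + 0·1 + 7·1 + 9·1.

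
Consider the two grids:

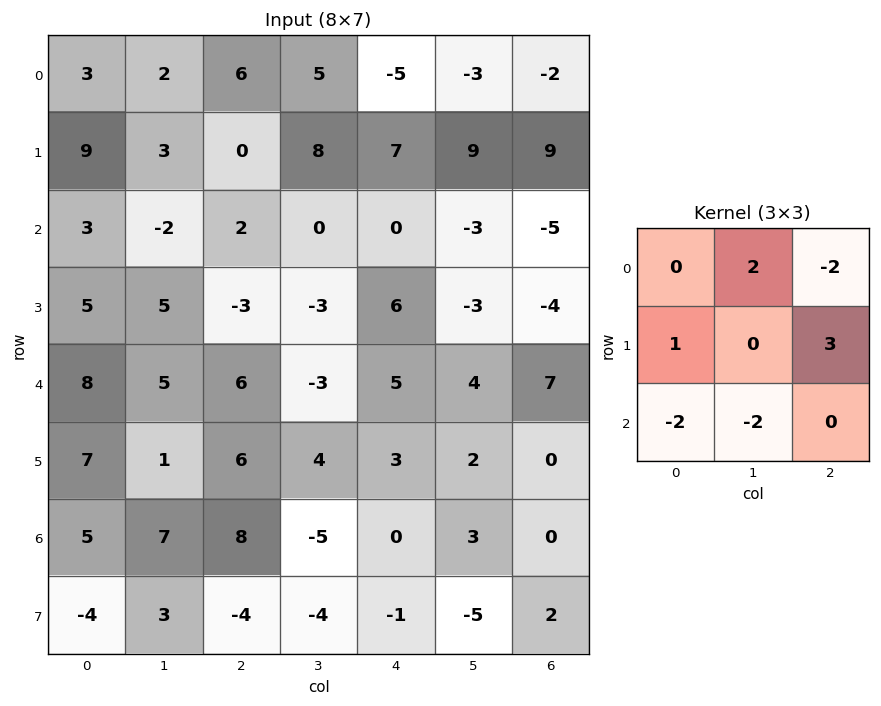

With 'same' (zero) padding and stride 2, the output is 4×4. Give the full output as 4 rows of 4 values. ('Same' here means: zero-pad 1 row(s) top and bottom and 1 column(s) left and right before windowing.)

Output[0,0]: The receptive field on the zero-padded input at this output position is [0 0 0 / 0 3 2 / 0 9 3]. Elementwise product with the kernel and sum: 0·2 + 0·-2 + 0·1 + 2·3 + 0·-2 + 9·-2.

-12 11 -34 -39
-4 -22 -19 29
1 -18 13 -8
41 -2 16 9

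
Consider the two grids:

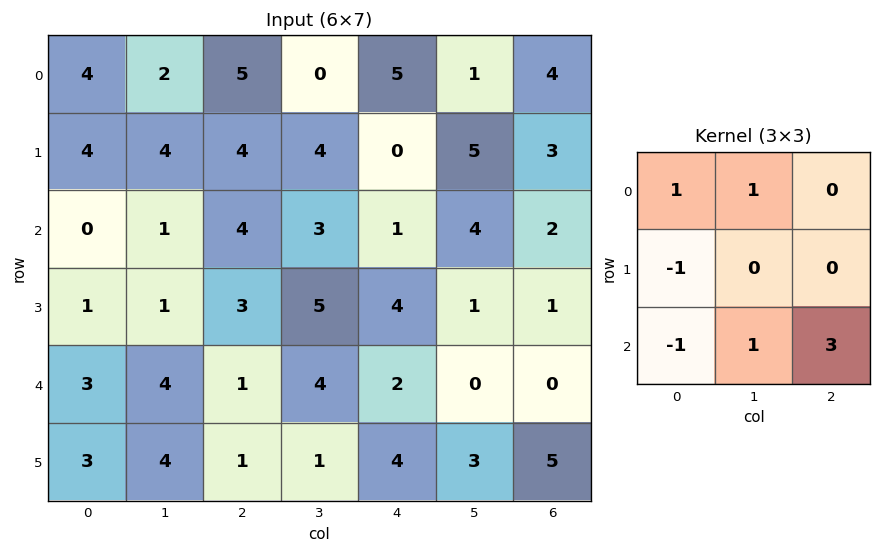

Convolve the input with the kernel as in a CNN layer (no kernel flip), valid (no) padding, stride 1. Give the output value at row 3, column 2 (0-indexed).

The receptive field on the input at this output position is [3 5 4 / 1 4 2 / 1 1 4]. Elementwise product with the kernel and sum: 3·1 + 5·1 + 1·-1 + 1·-1 + 1·1 + 4·3.

19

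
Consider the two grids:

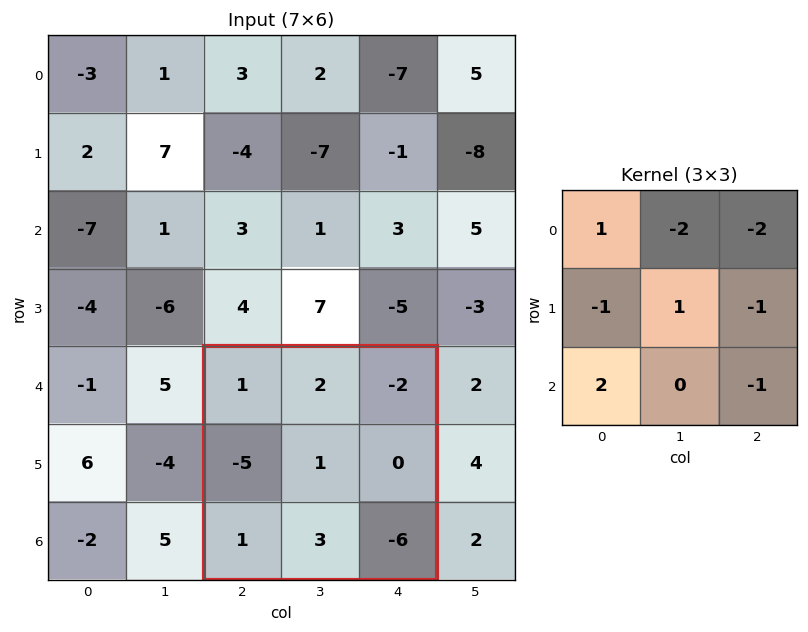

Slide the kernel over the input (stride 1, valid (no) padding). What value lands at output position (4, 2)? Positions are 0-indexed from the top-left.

The receptive field on the input at this output position is [1 2 -2 / -5 1 0 / 1 3 -6]. Elementwise product with the kernel and sum: 1·1 + 2·-2 + -2·-2 + -5·-1 + 1·1 + 0·-1 + 1·2 + -6·-1.

15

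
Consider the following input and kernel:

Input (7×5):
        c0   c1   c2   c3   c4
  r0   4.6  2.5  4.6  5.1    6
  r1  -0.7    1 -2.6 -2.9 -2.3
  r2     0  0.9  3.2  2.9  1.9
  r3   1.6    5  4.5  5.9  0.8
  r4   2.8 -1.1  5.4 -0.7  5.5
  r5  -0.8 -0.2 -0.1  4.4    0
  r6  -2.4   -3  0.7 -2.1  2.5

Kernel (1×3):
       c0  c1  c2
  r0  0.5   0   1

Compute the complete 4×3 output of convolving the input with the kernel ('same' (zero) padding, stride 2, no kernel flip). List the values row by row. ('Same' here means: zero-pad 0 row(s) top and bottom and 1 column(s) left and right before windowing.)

Output[0,0]: The receptive field on the zero-padded input at this output position is [0 4.6 2.5]. Elementwise product with the kernel and sum: 0·0.5 + 2.5·1.
Output[0,1]: The receptive field on the zero-padded input at this output position is [2.5 4.6 5.1]. Elementwise product with the kernel and sum: 2.5·0.5 + 5.1·1.

2.5 6.35 2.55
0.9 3.35 1.45
-1.1 -1.25 -0.35
-3 -3.6 -1.05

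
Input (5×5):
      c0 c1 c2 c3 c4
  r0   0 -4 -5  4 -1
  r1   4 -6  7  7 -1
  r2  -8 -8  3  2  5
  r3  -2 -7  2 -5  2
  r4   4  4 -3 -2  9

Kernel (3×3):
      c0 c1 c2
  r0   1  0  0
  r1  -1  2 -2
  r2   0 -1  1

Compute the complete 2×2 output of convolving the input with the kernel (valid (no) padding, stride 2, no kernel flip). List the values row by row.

-19 7
-31 -2

Output[0,0]: The receptive field on the input at this output position is [0 -4 -5 / 4 -6 7 / -8 -8 3]. Elementwise product with the kernel and sum: 0·1 + 4·-1 + -6·2 + 7·-2 + -8·-1 + 3·1.
Output[0,1]: The receptive field on the input at this output position is [-5 4 -1 / 7 7 -1 / 3 2 5]. Elementwise product with the kernel and sum: -5·1 + 7·-1 + 7·2 + -1·-2 + 2·-1 + 5·1.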